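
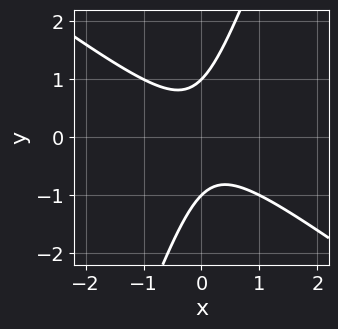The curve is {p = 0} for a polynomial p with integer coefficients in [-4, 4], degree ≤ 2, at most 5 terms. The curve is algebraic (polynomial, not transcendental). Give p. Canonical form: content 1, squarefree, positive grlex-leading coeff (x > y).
2*x^2 + 2*x*y - y^2 + 1

The degree is 2 — no degree-1 curve has this shape.
Observable constraints: among the integer gridlines, it crosses the y-axis at y ∈ {-1, 1}; it misses every integer gridline on the x-axis.
Assembling these constraints gives the stated polynomial.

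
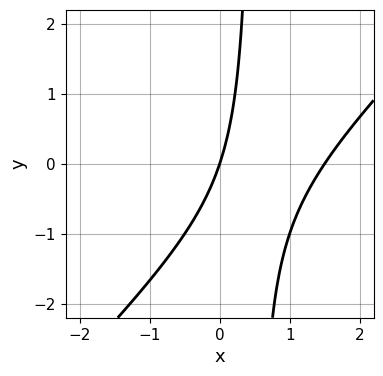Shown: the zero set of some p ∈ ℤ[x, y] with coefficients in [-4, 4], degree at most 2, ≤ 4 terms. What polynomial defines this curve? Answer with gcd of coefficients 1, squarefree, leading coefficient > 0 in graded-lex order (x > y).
1. Degree: no degree-1 curve has this shape, so deg p = 2.
2. Checking where it meets the axes: it crosses the x-axis at the gridline x = 0; it crosses the y-axis at the gridline y = 0.
3. Fitting integer coefficients to these (and the overall shape) gives p.

2*x^2 - 2*x*y - 3*x + y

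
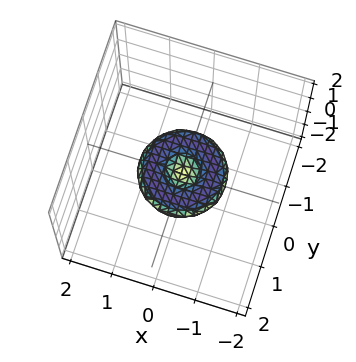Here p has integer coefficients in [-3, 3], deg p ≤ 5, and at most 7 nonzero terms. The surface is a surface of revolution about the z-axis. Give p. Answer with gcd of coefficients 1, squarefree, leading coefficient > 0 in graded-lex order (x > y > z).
(a) The degree is 4 — the shape is more complex than any degree-3 surface.
(b) Symmetries: every cross-section ⟂ z is a circle, so x, y appear only via x² + y².
(c) From the visible intercepts: one z-axis crossing is at z = 0; a circular section at z = 0 has radius exactly 1; the x-axis gridline crossings are at x ∈ {-1, 0, 1}; among the integer gridlines, it crosses the y-axis at y ∈ {-1, 0, 1}.
(d) Assembling these constraints gives the stated polynomial.

x^4 + 2*x^2*y^2 + y^4 - x^2 - y^2 + 3*z^2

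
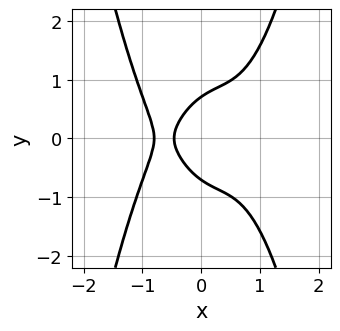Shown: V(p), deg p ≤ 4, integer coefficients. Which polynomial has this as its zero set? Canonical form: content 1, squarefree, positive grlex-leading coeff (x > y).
3*x^4 - x^2 - 2*y^2 + 2*x + 1

1. deg p = 4. The shape is more complex than any degree-3 curve.
2. Symmetries: mirror symmetry y ↦ −y ⇒ only even powers of y.
3. Reading off the gridlines: no x-intercept at any integer in the box.
4. Fitting integer coefficients to these (and the overall shape) gives p.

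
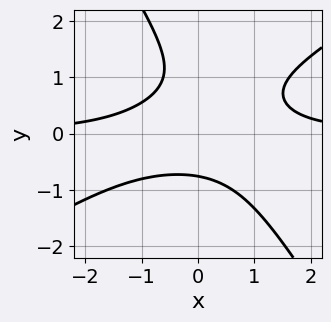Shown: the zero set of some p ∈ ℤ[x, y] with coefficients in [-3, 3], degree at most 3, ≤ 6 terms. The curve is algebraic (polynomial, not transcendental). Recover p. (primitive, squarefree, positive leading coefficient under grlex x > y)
x^2*y - x*y^2 - y^3 + y^2 - 1

1. deg p = 3. No degree-2 curve has this shape.
2. Observable constraints: the curve avoids every integer x-axis point in the box.
3. Together with the visible shape, these determine p as stated.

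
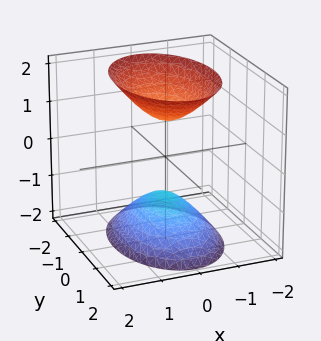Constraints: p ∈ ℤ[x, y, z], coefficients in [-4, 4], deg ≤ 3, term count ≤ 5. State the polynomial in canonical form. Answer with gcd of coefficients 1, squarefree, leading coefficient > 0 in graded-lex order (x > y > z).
2*x^2 + y^2 - z^2 + 1

1. I count 2 distinct pieces.
2. Degree: two sheets facing apart; a quadric, so deg p = 2.
3. Symmetries: the z ↦ −z reflection is a symmetry, so z appears only in even powers; the y ↦ −y reflection is a symmetry, so y appears only in even powers; the x ↦ −x reflection is a symmetry, so x appears only in even powers.
4. Observable constraints: no x-intercept at any integer in the box; the surface avoids every integer y-axis point in the box.
5. Together with the visible shape, these determine p as stated.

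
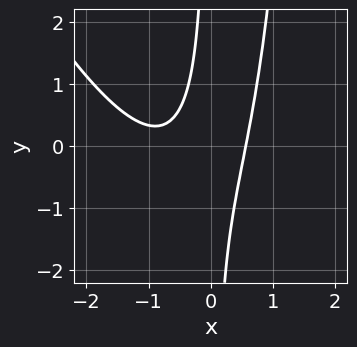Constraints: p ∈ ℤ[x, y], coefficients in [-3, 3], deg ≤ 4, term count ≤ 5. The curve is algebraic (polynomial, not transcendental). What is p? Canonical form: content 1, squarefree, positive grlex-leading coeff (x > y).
1. The degree is 3 — a generic line meets the curve in up to 3 points.
2. Against the integer gridlines: the curve avoids every integer y-axis point in the box.
3. Solving for integer coefficients yields p as stated.

2*x^3 + x^2*y + 2*x^2 - 2*x*y - 1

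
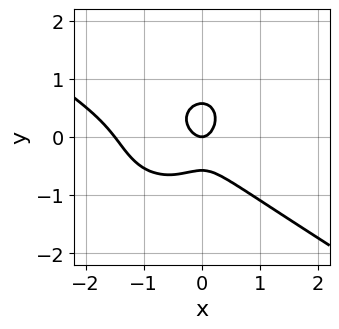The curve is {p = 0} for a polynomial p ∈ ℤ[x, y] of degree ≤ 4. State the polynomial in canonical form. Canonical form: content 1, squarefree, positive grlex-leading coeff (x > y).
2*x^3 + 2*x^2*y + 3*y^3 + 3*x^2 - y

Degree: no degree-2 curve has this shape, so deg p = 3.
Reading off the gridlines: it crosses the x-axis at the gridline x = 0; it meets the y-axis at y = 0 (among the integer gridlines).
Matching integer coefficients to the picture gives p.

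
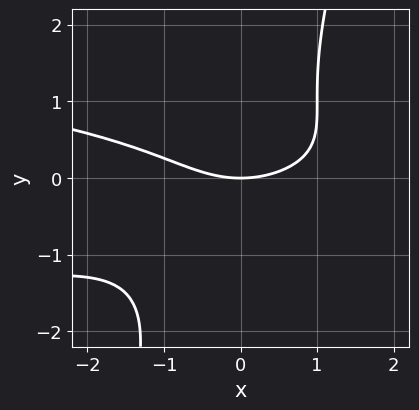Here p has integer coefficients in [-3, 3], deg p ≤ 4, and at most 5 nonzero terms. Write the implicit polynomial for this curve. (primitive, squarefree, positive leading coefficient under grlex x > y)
3*x*y^2 - y^3 + x^2 - 3*y

First, degree: the shape is more complex than any degree-2 curve, so deg p = 3.
Then, against the integer gridlines: one y-axis crossing is at y = 0; it crosses the x-axis at the gridline x = 0.
Finally, putting this together gives p.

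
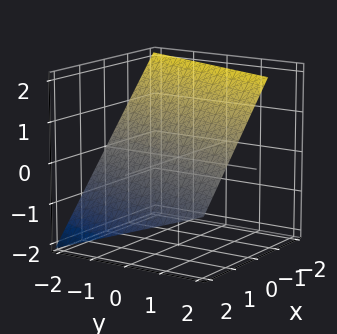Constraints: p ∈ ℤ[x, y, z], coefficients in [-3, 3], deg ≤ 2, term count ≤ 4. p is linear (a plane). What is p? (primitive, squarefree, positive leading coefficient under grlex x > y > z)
1. The degree is 1 — the surface is flat (a plane).
2. Reading off the gridlines: it crosses the y-axis at the gridline y = -2.
3. Together with the visible shape, these determine p as stated.

3*x - y + 3*z - 2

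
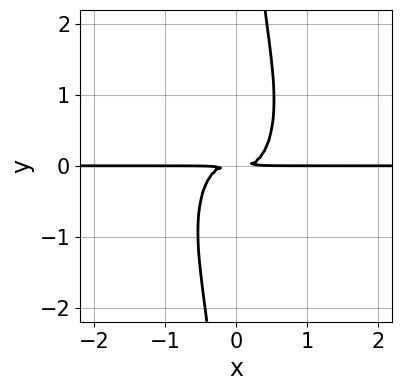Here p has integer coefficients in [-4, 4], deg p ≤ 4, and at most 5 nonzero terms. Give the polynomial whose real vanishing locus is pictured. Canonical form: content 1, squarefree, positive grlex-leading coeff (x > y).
3*x^3*y + x*y^3 - y^2

Degree: no degree-3 curve has this shape, so deg p = 4.
Observable constraints: every point of the x-axis in the box is on the curve.
Assembling these constraints gives the stated polynomial.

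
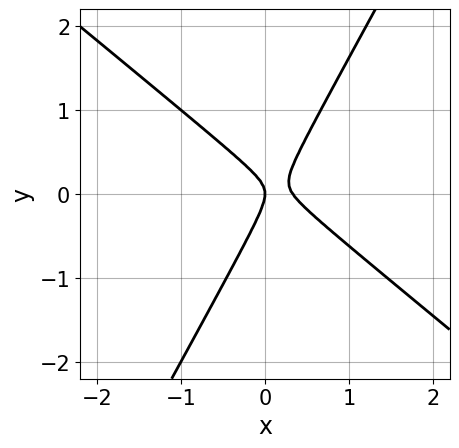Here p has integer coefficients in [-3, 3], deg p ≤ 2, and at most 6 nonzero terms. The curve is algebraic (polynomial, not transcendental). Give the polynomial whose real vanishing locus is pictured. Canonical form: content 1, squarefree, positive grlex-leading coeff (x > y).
3*x^2 + 2*x*y - 2*y^2 - x

(a) Degree: no degree-1 curve has this shape, so deg p = 2.
(b) Checking where it meets the axes: it crosses the y-axis at the gridline y = 0; it meets the x-axis at x = 0 (among the integer gridlines).
(c) Together with the visible shape, these determine p as stated.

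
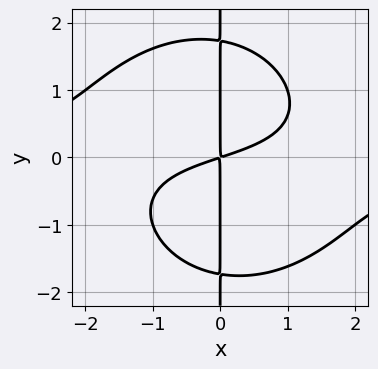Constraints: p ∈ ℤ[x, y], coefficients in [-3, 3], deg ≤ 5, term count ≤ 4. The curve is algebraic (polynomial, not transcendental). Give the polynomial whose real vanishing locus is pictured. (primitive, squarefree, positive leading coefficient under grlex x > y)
1. Degree: no degree-3 curve has this shape, so deg p = 4.
2. From the visible intercepts: the visible y-axis segment lies entirely on the curve.
3. Assembling these constraints gives the stated polynomial.

x^3*y + x*y^3 + x^2 - 3*x*y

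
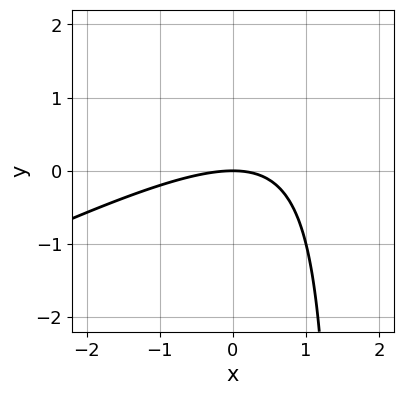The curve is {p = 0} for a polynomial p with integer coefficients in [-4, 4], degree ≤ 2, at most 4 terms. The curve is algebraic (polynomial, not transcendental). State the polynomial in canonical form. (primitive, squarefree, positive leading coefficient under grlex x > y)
The degree is 2 — the shape is more complex than any degree-1 curve.
Against the integer gridlines: it crosses the y-axis at the gridline y = 0; it meets the x-axis at x = 0 (among the integer gridlines).
Fitting integer coefficients to these (and the overall shape) gives p.

x^2 - 2*x*y + 3*y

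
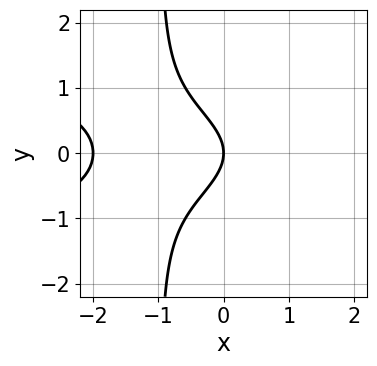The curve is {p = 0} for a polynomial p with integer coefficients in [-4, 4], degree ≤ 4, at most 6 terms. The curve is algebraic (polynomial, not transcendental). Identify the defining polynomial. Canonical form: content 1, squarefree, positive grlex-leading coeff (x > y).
2*x*y^2 + x^2 + 2*y^2 + 2*x

(a) deg p = 3. No degree-2 curve has this shape.
(b) Symmetries: mirror symmetry y ↦ −y ⇒ only even powers of y.
(c) From the axis intercepts and sections: the x-axis gridline crossings are at x ∈ {-2, 0}; it meets the y-axis at y = 0 (among the integer gridlines).
(d) Together with the visible shape, these determine p as stated.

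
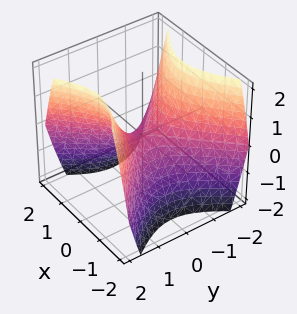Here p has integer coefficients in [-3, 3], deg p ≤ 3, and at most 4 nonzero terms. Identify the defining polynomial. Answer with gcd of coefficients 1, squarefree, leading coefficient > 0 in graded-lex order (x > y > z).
First, the degree is 2 — a hyperbolic paraboloid; a quadric.
Then, symmetries: it's symmetric under y → −y, forcing even powers of y; it's symmetric under x → −x, forcing even powers of x.
Then, observable constraints: one z-axis crossing is at z = 0; it crosses the y-axis at the gridline y = 0.
Finally, matching integer coefficients to the picture gives p.

x^2 - y^2 + z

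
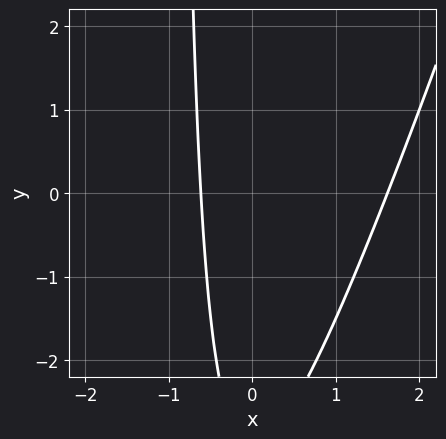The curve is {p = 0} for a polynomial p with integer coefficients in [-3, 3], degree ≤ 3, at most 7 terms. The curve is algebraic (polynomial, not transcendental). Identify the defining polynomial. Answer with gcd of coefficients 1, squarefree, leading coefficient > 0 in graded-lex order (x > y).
1. The degree is 2 — a generic line meets the curve in up to 2 points.
2. Against the integer gridlines: the curve avoids every integer y-axis point in the box.
3. Solving for integer coefficients yields p as stated.

3*x^2 - x*y - 3*x - y - 3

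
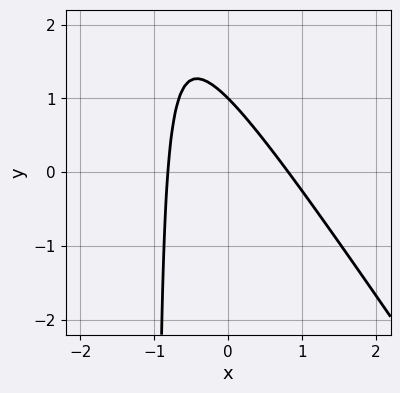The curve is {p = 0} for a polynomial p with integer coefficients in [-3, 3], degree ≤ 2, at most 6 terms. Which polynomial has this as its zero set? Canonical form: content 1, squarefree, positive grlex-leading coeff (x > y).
1. Degree: a generic line meets the curve in up to 2 points, so deg p = 2.
2. Against the integer gridlines: one y-axis crossing is at y = 1.
3. Matching integer coefficients to the picture gives p.

3*x^2 + 2*x*y + 2*y - 2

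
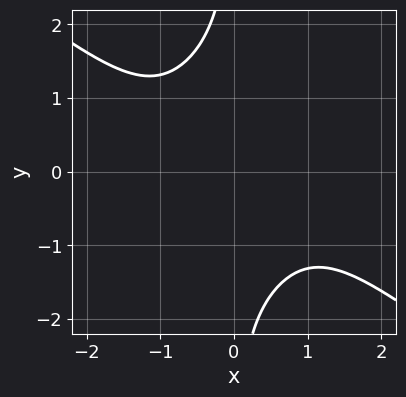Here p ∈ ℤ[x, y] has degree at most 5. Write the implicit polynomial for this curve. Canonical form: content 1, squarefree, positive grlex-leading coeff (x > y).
x^4 - x^2*y^2 + x*y^3 + 3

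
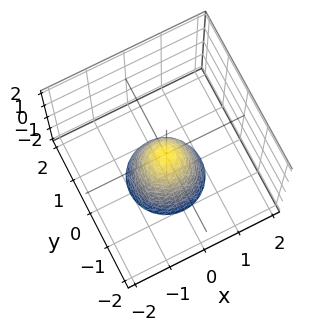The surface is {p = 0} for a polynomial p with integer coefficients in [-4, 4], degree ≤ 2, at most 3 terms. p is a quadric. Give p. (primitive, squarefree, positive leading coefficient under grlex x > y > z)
2*x^2 + 2*y^2 + z

(a) Degree: a single bowl opening along one axis; a quadric, so deg p = 2.
(b) Symmetry: every cross-section ⟂ z is a circle, so x, y appear only via x² + y².
(c) Reading off the gridlines: a circular section at z = -1 has radius between 0 and 1; it meets the y-axis at y = 0 (among the integer gridlines); it crosses the x-axis at the gridline x = 0; one z-axis crossing is at z = 0.
(d) Together with the visible shape, these determine p as stated.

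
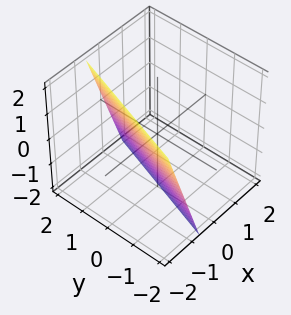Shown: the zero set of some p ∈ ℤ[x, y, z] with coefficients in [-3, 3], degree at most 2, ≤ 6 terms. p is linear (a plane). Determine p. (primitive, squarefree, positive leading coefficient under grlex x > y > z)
3*x - y + z + 2

1. deg p = 1.
2. Checking where it meets the axes: it meets the y-axis at y = 2 (among the integer gridlines); one z-axis crossing is at z = -2.
3. Assembling these constraints gives the stated polynomial.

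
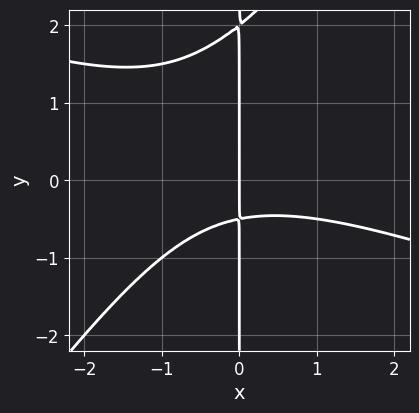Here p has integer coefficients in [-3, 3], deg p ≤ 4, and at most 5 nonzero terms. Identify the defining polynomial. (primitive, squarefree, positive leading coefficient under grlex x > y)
First, deg p = 3.
Then, from the axis intercepts and sections: it crosses the x-axis at the gridline x = 0; the visible y-axis segment lies entirely on the curve.
Finally, the integer polynomial consistent with all of this is the stated p.

x^3 + 2*x^2*y - 2*x*y^2 + 3*x*y + 2*x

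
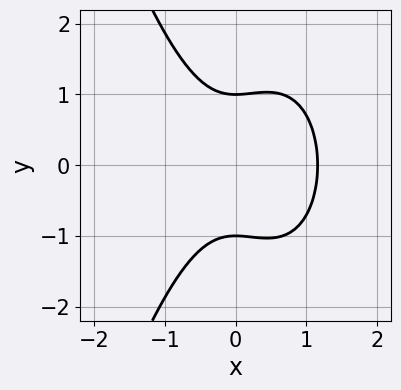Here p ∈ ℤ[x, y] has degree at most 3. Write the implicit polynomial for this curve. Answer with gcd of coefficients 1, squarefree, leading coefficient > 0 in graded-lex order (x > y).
deg p = 3. No degree-2 curve has this shape.
Symmetries: mirror symmetry y ↦ −y ⇒ only even powers of y.
From the visible intercepts: among the integer gridlines, it crosses the y-axis at y ∈ {-1, 1}.
Together with the visible shape, these determine p as stated.

3*x^3 - 2*x^2 + 2*y^2 - 2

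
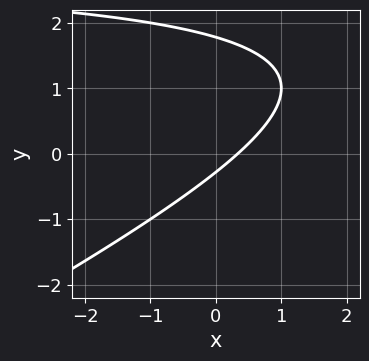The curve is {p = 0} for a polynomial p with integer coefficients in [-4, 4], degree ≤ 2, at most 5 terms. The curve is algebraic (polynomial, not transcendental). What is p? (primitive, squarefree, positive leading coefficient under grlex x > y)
x*y - 2*y^2 - 3*x + 3*y + 1

(a) Degree: the shape is more complex than any degree-1 curve, so deg p = 2.
(b) Solving for integer coefficients yields p as stated.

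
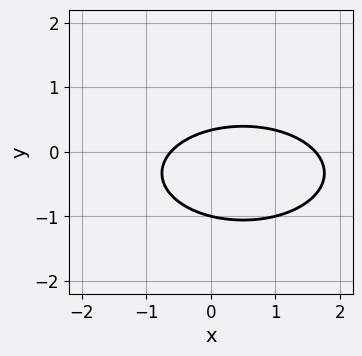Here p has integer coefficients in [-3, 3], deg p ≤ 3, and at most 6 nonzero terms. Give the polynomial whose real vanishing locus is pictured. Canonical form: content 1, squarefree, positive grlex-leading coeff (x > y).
x^2 + 3*y^2 - x + 2*y - 1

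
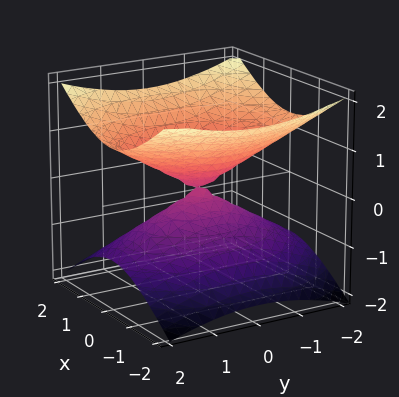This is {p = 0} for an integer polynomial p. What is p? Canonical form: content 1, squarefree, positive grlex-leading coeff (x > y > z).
deg p = 2. A double cone through the origin; a quadric.
Symmetries: mirror symmetry z ↦ −z ⇒ only even powers of z; the x ↦ −x reflection is a symmetry, so x appears only in even powers; the y ↦ −y reflection is a symmetry, so y appears only in even powers.
Checking where it meets the axes: one y-axis crossing is at y = 0; it meets the x-axis at x = 0 (among the integer gridlines).
Solving for integer coefficients yields p as stated.

2*x^2 + y^2 - 3*z^2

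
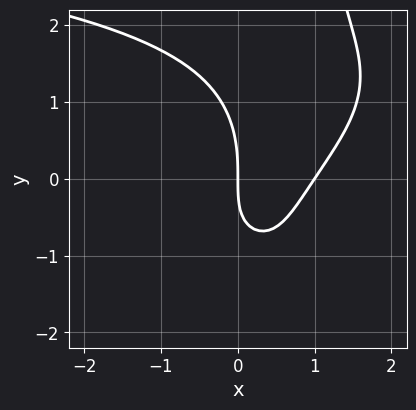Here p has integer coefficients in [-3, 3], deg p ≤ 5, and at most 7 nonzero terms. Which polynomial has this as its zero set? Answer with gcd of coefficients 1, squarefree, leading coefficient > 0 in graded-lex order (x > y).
x*y^3 - y^3 + 3*x^2 - 2*x*y - 3*x

First, degree: no degree-3 curve has this shape, so deg p = 4.
Then, from the visible intercepts: it crosses the y-axis at the gridline y = 0; among the integer gridlines, it crosses the x-axis at x ∈ {0, 1}.
Finally, fitting integer coefficients to these (and the overall shape) gives p.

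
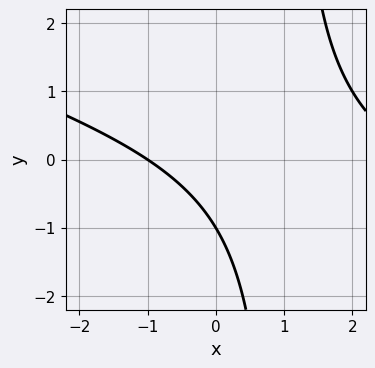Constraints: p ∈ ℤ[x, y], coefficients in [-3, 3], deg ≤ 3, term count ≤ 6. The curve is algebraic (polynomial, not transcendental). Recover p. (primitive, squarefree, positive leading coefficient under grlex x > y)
x^2 + 3*x*y - 2*x - 3*y - 3

First, the degree is 2 — no degree-1 curve has this shape.
Next, against the integer gridlines: it meets the x-axis at x = -1 (among the integer gridlines); it meets the y-axis at y = -1 (among the integer gridlines).
Finally, these observations pin down the coefficients.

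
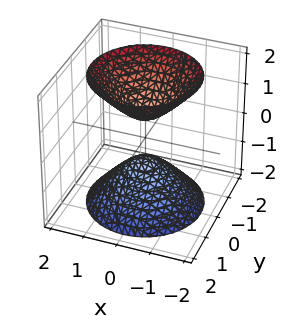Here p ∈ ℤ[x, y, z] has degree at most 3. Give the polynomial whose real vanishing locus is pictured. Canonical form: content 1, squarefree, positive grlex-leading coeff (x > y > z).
(a) There are 2 components.
(b) Degree: the shape is more complex than any degree-1 surface, so deg p = 2.
(c) Symmetries: rotational symmetry about the z-axis ⇒ p depends on x, y only through x² + y².
(d) Observable constraints: the surface avoids every integer x-axis point in the box; the surface avoids every integer y-axis point in the box; a circular section at z = 2 has radius between 1 and 2.
(e) Assembling these constraints gives the stated polynomial.

3*x^2 + 3*y^2 - 2*z^2 + 1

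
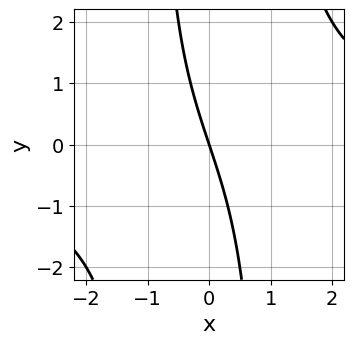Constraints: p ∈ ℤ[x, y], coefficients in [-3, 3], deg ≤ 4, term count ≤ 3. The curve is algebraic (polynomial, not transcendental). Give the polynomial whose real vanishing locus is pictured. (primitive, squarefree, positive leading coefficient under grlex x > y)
x^2*y - 3*x - y

First, the degree is 3 — the shape is more complex than any degree-2 curve.
Then, from the visible intercepts: it meets the x-axis at x = 0 (among the integer gridlines); it meets the y-axis at y = 0 (among the integer gridlines).
Finally, fitting integer coefficients to these (and the overall shape) gives p.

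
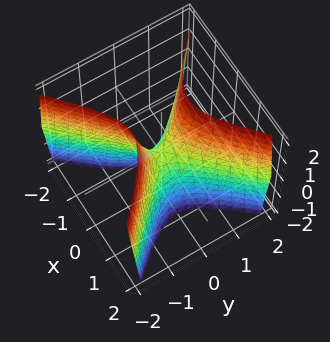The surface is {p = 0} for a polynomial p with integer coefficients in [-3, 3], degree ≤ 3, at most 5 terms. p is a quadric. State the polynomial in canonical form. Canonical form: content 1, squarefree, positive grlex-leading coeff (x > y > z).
1. deg p = 2.
2. Symmetries: mirror symmetry y ↦ −y ⇒ only even powers of y; the x ↦ −x reflection is a symmetry, so x appears only in even powers.
3. Against the integer gridlines: one z-axis crossing is at z = 0; it crosses the x-axis at the gridline x = 0.
4. The integer polynomial consistent with all of this is the stated p.

3*x^2 - 3*y^2 + z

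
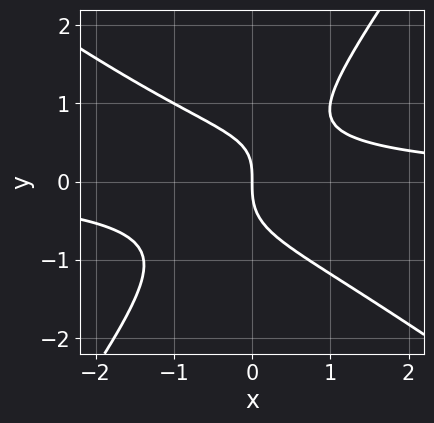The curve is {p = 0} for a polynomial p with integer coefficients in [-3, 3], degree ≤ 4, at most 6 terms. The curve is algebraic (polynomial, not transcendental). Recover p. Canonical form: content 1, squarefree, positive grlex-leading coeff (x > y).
First, the degree is 3 — the shape is more complex than any degree-2 curve.
Next, reading off the gridlines: it crosses the x-axis at the gridline x = 0; it meets the y-axis at y = 0 (among the integer gridlines).
Finally, fitting integer coefficients to these (and the overall shape) gives p.

3*x^2*y + 2*x*y^2 - 3*y^3 + x*y - 3*x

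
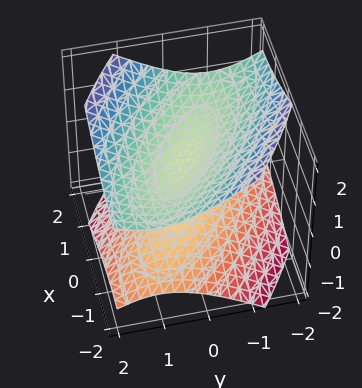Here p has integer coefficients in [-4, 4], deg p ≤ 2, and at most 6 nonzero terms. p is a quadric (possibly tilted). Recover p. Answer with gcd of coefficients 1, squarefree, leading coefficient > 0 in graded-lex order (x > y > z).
x^2 + 2*x*y + 2*y^2 - 3*z^2 + 1

(a) I count 2 distinct pieces.
(b) deg p = 2.
(c) From the visible intercepts: no x-intercept at any integer in the box; the surface avoids every integer y-axis point in the box.
(d) The integer polynomial consistent with all of this is the stated p.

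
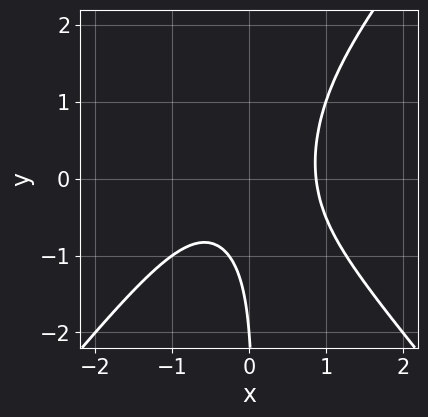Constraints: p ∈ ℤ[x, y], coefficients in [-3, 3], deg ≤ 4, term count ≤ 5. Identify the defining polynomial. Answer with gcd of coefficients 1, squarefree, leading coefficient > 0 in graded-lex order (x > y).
1. deg p = 3. A generic line meets the curve in up to 3 points.
2. From the axis intercepts and sections: one y-axis crossing is at y = -2.
3. Together with the visible shape, these determine p as stated.

3*x^3 - 2*x*y^2 + 2*x*y - y - 2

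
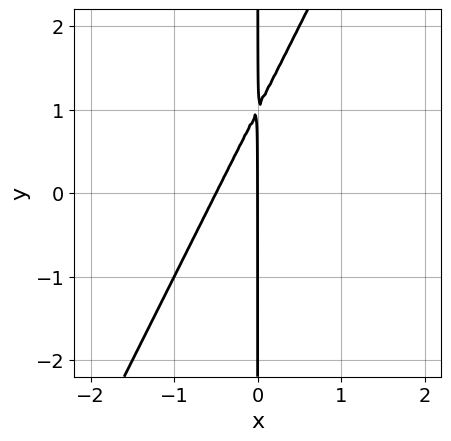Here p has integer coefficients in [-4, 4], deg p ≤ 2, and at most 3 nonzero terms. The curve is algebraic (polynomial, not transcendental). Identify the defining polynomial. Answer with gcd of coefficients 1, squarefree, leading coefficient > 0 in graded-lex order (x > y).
2*x^2 - x*y + x

The degree is 2 — the shape is more complex than any degree-1 curve.
Reading off the gridlines: it crosses the x-axis at the gridline x = 0; every point of the y-axis in the box is on the curve.
These observations pin down the coefficients.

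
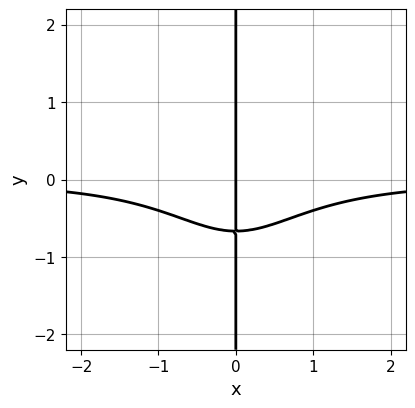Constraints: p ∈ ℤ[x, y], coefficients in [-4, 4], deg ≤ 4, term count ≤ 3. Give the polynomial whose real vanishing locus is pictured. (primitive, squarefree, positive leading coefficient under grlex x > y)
First, degree: the shape is more complex than any degree-3 curve, so deg p = 4.
Next, observable constraints: it meets the x-axis at x = 0 (among the integer gridlines); every point of the y-axis in the box is on the curve.
Finally, the integer polynomial consistent with all of this is the stated p.

2*x^3*y + 3*x*y + 2*x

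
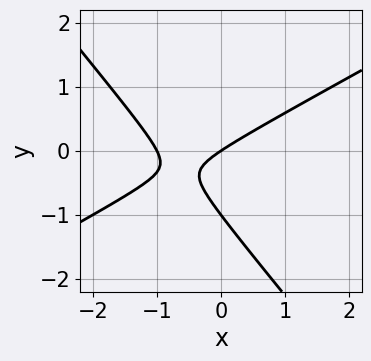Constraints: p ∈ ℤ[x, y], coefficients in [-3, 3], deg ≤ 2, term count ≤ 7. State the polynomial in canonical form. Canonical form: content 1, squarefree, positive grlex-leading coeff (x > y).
2*x^2 - 2*x*y - 3*y^2 + 2*x - 3*y

The degree is 2 — the shape is more complex than any degree-1 curve.
Against the integer gridlines: among the integer gridlines, it crosses the x-axis at x ∈ {-1, 0}; the y-axis gridline crossings are at y ∈ {-1, 0}.
These observations pin down the coefficients.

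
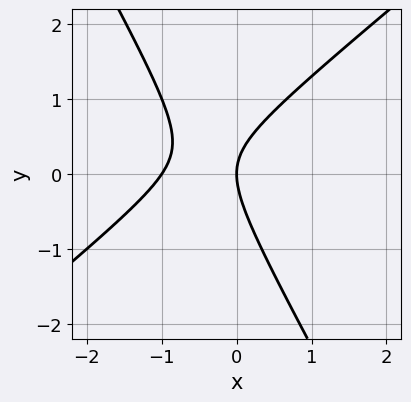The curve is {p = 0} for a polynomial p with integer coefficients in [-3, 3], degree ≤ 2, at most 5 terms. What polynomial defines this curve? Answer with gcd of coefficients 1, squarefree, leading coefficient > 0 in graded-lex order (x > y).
3*x^2 - 2*x*y - 2*y^2 + 3*x

deg p = 2.
From the axis intercepts and sections: the x-axis gridline crossings are at x ∈ {-1, 0}; one y-axis crossing is at y = 0.
Solving for integer coefficients yields p as stated.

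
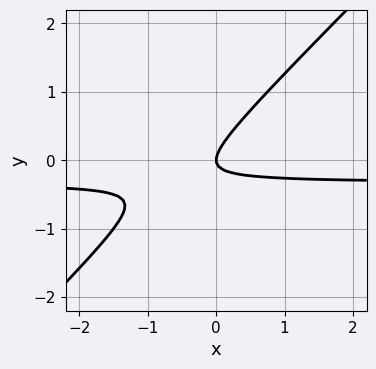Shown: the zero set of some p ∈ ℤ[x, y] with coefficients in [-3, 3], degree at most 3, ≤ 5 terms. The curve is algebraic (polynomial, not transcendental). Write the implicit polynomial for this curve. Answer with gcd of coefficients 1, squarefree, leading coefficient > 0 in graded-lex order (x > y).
3*x*y - 3*y^2 + x

deg p = 2. The shape is more complex than any degree-1 curve.
Checking where it meets the axes: it crosses the y-axis at the gridline y = 0; it crosses the x-axis at the gridline x = 0.
Matching integer coefficients to the picture gives p.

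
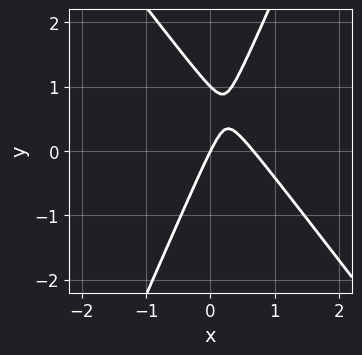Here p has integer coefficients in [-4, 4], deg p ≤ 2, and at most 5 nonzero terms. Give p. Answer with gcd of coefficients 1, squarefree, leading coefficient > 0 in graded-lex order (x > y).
3*x^2 + x*y - y^2 - 2*x + y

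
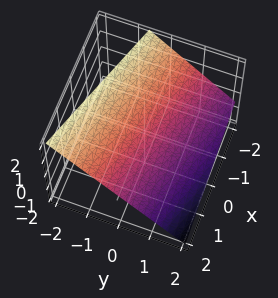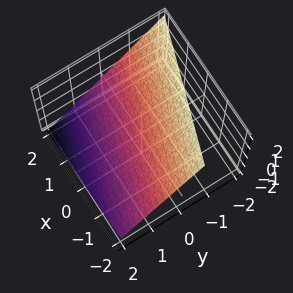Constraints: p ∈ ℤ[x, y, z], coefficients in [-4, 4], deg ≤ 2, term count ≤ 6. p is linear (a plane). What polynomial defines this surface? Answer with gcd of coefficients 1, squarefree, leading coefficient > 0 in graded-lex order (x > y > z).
x + 3*y + 3*z - 2

First, deg p = 1. Every cross-section is a straight line — this is a plane.
Next, from the visible intercepts: one x-axis crossing is at x = 2.
Finally, the integer polynomial consistent with all of this is the stated p.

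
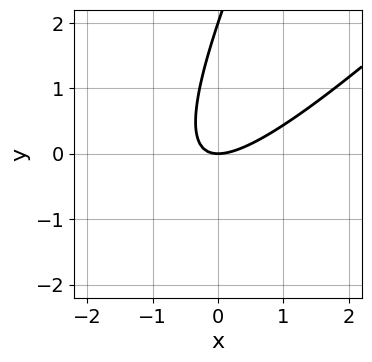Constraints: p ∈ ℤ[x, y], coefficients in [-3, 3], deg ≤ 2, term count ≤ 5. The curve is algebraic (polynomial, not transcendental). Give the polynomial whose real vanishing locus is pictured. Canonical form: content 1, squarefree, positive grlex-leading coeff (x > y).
2*x^2 - 3*x*y + y^2 - 2*y

deg p = 2. A generic line meets the curve in up to 2 points.
Checking where it meets the axes: among the integer gridlines, it crosses the y-axis at y ∈ {0, 2}; it meets the x-axis at x = 0 (among the integer gridlines).
Assembling these constraints gives the stated polynomial.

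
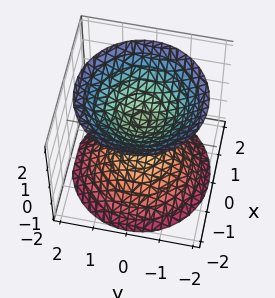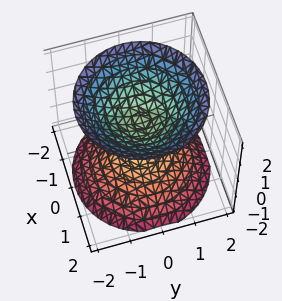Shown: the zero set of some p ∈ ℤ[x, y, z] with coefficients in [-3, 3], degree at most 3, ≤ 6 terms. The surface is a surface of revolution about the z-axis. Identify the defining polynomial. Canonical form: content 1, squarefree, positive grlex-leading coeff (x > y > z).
(a) There are 2 components.
(b) The degree is 2 — the shape is more complex than any degree-1 surface.
(c) Symmetry: every cross-section ⟂ z is a circle, so x, y appear only via x² + y².
(d) From the visible intercepts: no x-intercept at any integer in the box; a circular section at z = -2 has radius between 1 and 2; the surface avoids every integer y-axis point in the box.
(e) These observations pin down the coefficients.

2*x^2 + 2*y^2 - 2*z^2 + 1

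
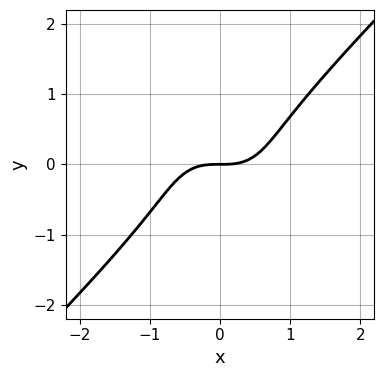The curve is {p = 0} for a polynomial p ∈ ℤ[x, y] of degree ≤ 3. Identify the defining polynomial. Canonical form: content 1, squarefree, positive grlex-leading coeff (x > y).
x^3 - y^3 - y

(a) Degree: the shape is more complex than any degree-2 curve, so deg p = 3.
(b) From the visible intercepts: it crosses the x-axis at the gridline x = 0; one y-axis crossing is at y = 0.
(c) Matching integer coefficients to the picture gives p.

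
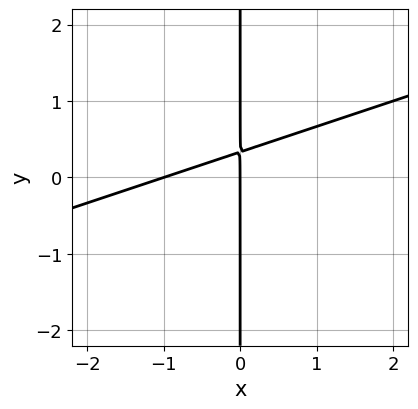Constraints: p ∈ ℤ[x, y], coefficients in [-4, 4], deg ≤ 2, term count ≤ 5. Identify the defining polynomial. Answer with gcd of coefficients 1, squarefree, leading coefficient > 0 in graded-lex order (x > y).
x^2 - 3*x*y + x

deg p = 2.
From the axis intercepts and sections: every point of the y-axis in the box is on the curve; among the integer gridlines, it crosses the x-axis at x ∈ {-1, 0}.
Putting this together gives p.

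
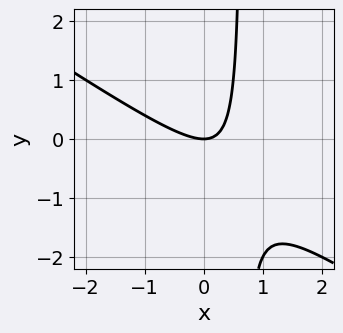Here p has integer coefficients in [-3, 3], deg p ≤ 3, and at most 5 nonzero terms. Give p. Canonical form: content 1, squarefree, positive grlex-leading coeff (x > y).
deg p = 2.
Observable constraints: one x-axis crossing is at x = 0; it crosses the y-axis at the gridline y = 0.
These observations pin down the coefficients.

2*x^2 + 3*x*y - 2*y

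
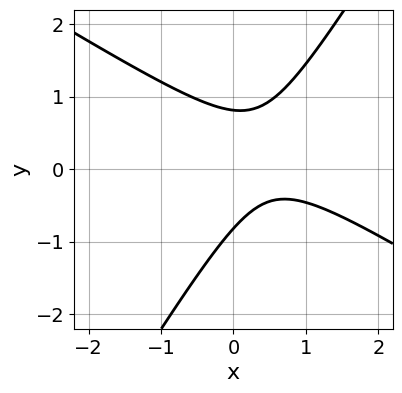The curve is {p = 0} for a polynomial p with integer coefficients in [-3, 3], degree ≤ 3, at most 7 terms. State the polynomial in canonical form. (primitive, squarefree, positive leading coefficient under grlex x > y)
1. Degree: no degree-1 curve has this shape, so deg p = 2.
2. From the visible intercepts: the curve avoids every integer x-axis point in the box.
3. Solving for integer coefficients yields p as stated.

3*x^2 + 3*x*y - 3*y^2 - 3*x + 2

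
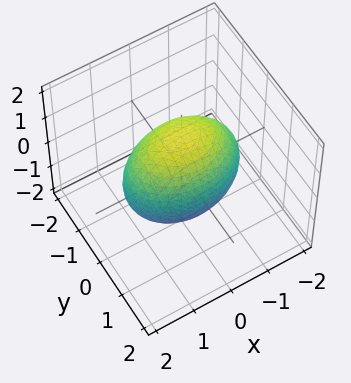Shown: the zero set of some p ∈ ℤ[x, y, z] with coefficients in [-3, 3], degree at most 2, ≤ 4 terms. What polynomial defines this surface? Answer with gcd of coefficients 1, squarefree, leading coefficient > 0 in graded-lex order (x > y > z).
x^2 + 2*y^2 + z^2 - 2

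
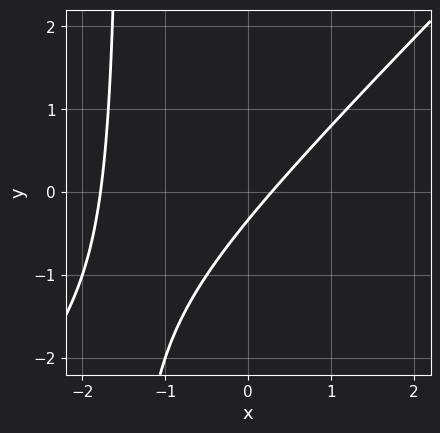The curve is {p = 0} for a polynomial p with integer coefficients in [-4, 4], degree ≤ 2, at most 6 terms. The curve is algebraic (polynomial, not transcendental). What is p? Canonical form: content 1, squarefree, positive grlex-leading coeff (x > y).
(a) Degree: no degree-1 curve has this shape, so deg p = 2.
(b) Putting this together gives p.

2*x^2 - 2*x*y + 3*x - 3*y - 1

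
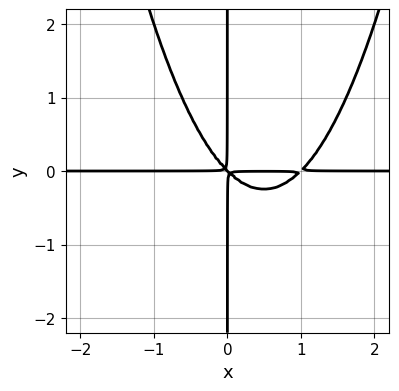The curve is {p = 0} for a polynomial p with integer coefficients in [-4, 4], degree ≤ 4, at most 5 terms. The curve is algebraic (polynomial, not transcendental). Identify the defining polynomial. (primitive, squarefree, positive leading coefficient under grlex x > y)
(a) deg p = 4. No degree-3 curve has this shape.
(b) From the axis intercepts and sections: the visible x-axis segment lies entirely on the curve; the visible y-axis segment lies entirely on the curve.
(c) Putting this together gives p.

x^3*y - x^2*y - x*y^2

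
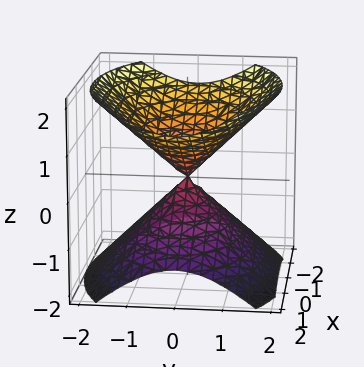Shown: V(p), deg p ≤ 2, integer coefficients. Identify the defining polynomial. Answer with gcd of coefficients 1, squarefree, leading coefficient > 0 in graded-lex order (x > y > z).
x^2 + 2*y^2 - 2*z^2

The picture has 2 separate pieces.
Degree: a double cone through the origin; a quadric, so deg p = 2.
Symmetries: the y ↦ −y reflection is a symmetry, so y appears only in even powers; the z ↦ −z reflection is a symmetry, so z appears only in even powers; it's symmetric under x → −x, forcing even powers of x.
Against the integer gridlines: it crosses the z-axis at the gridline z = 0; it meets the x-axis at x = 0 (among the integer gridlines); it crosses the y-axis at the gridline y = 0.
Solving for integer coefficients yields p as stated.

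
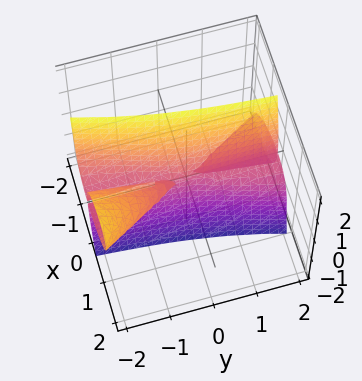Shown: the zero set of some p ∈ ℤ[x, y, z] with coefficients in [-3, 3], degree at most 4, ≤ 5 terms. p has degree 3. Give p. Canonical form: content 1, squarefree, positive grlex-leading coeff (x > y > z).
3*x^3 - 3*x^2*z + 3*x*y*z + 3*x*z^2 + z^3

(a) There are 2 components. Treating them together as one polynomial.
(b) deg p = 3. No degree-2 surface has this shape.
(c) From the axis intercepts and sections: the visible y-axis segment lies entirely on the surface; it crosses the z-axis at the gridline z = 0.
(d) Together with the visible shape, these determine p as stated.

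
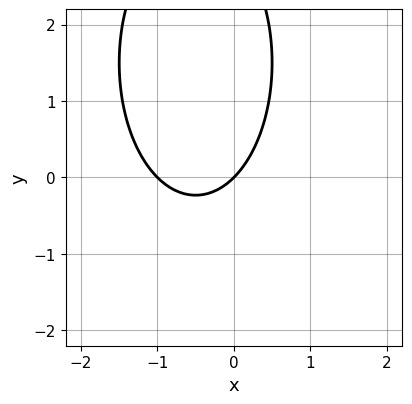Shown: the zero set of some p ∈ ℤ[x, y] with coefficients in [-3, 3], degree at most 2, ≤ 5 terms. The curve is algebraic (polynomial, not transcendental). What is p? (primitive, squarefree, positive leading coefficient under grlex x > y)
3*x^2 + y^2 + 3*x - 3*y

1. deg p = 2. No degree-1 curve has this shape.
2. From the visible intercepts: one y-axis crossing is at y = 0; among the integer gridlines, it crosses the x-axis at x ∈ {-1, 0}.
3. Assembling these constraints gives the stated polynomial.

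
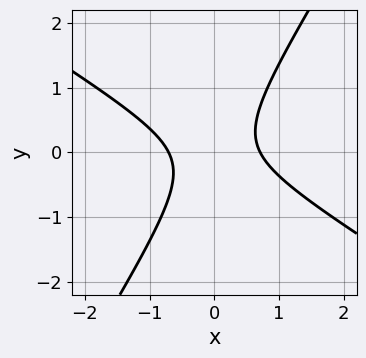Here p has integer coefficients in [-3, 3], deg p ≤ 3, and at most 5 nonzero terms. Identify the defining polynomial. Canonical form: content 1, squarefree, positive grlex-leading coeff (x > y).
2*x^2 + 2*x*y - 2*y^2 - 1

(a) The degree is 2 — no degree-1 curve has this shape.
(b) Observable constraints: the curve avoids every integer y-axis point in the box.
(c) Matching integer coefficients to the picture gives p.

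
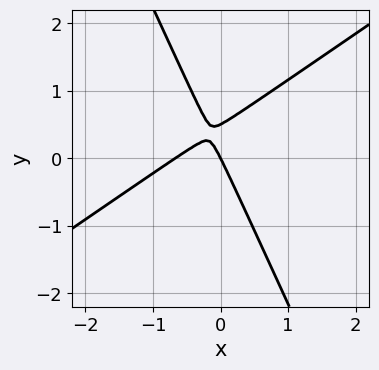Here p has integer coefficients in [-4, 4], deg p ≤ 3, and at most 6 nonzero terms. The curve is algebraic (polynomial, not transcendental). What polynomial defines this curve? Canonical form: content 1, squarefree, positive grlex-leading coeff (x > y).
(a) deg p = 2. A generic line meets the curve in up to 2 points.
(b) Observable constraints: it crosses the x-axis at the gridline x = 0; one y-axis crossing is at y = 0.
(c) The integer polynomial consistent with all of this is the stated p.

3*x^2 - 3*x*y - 2*y^2 + 2*x + y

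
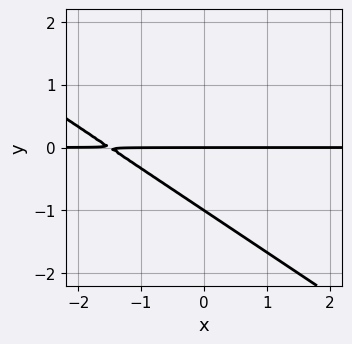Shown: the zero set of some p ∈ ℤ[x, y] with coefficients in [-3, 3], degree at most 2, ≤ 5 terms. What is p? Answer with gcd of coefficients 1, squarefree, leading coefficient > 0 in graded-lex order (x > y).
2*x*y + 3*y^2 + 3*y

1. The degree is 2 — the shape is more complex than any degree-1 curve.
2. From the visible intercepts: the visible x-axis segment lies entirely on the curve; among the integer gridlines, it crosses the y-axis at y ∈ {-1, 0}.
3. The integer polynomial consistent with all of this is the stated p.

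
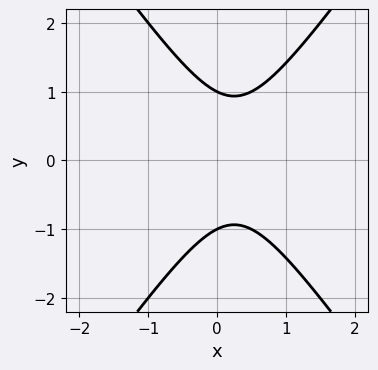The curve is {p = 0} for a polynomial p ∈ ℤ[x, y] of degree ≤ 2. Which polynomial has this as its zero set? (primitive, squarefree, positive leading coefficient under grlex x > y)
2*x^2 - y^2 - x + 1

1. Degree: the shape is more complex than any degree-1 curve, so deg p = 2.
2. Symmetries: the y ↦ −y reflection is a symmetry, so y appears only in even powers.
3. Observable constraints: it misses every integer gridline on the x-axis; the y-axis gridline crossings are at y ∈ {-1, 1}.
4. Putting this together gives p.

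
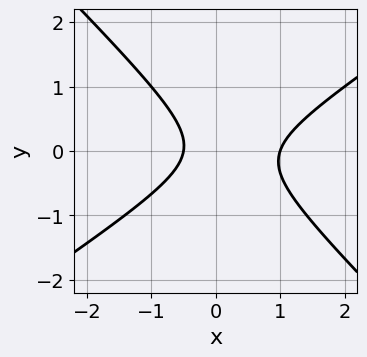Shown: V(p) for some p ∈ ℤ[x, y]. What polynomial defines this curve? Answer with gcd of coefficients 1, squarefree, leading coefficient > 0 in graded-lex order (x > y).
The degree is 2 — no degree-1 curve has this shape.
From the visible intercepts: it misses every integer gridline on the y-axis; it meets the x-axis at x = 1 (among the integer gridlines).
Matching integer coefficients to the picture gives p.

2*x^2 - x*y - 3*y^2 - x - 1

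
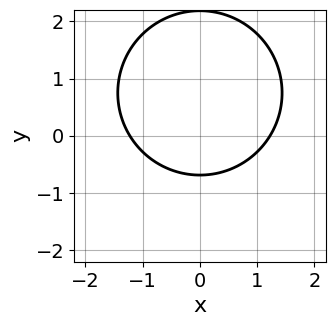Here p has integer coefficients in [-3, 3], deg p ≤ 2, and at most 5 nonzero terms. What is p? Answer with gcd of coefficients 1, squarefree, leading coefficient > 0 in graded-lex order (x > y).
2*x^2 + 2*y^2 - 3*y - 3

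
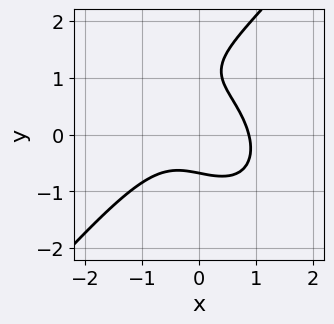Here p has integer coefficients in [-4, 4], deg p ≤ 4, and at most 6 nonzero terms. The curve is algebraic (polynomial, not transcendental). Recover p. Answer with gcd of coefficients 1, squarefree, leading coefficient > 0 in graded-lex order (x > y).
3*x^3 - 2*y^3 + 2*x*y + 3*y^2 - 2

First, the degree is 3 — the shape is more complex than any degree-2 curve.
Finally, the integer polynomial consistent with all of this is the stated p.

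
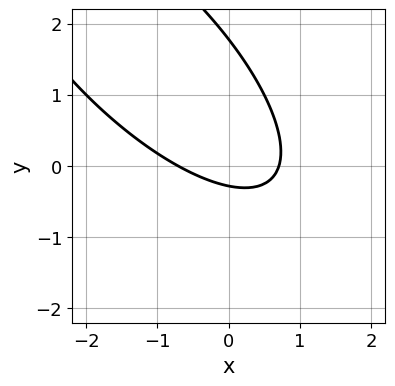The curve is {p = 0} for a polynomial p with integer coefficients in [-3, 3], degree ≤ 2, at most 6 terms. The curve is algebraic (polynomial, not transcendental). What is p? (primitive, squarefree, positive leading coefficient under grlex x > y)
2*x^2 + 3*x*y + 2*y^2 - 3*y - 1

First, deg p = 2.
Finally, solving for integer coefficients yields p as stated.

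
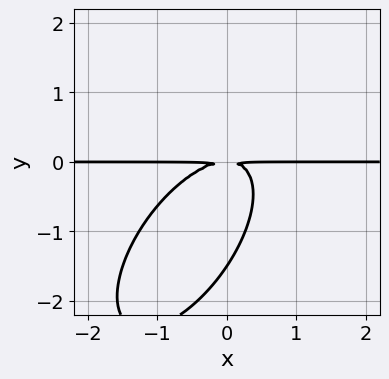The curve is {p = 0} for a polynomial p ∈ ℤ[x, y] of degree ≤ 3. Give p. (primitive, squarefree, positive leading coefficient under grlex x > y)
3*x^2*y - 3*x*y^2 + 2*y^3 + 3*y^2

First, the degree is 3 — a generic line meets the curve in up to 3 points.
Then, reading off the gridlines: the visible x-axis segment lies entirely on the curve.
Finally, the integer polynomial consistent with all of this is the stated p.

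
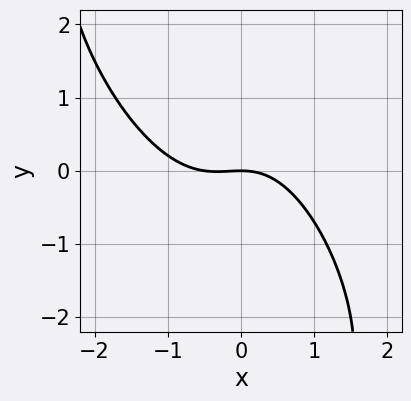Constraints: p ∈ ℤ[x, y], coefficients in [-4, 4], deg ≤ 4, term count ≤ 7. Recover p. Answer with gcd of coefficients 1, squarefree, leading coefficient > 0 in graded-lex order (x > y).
2*x^3 + 2*x^2*y + x*y^2 + x^2 + 3*y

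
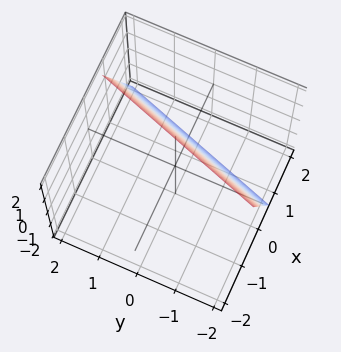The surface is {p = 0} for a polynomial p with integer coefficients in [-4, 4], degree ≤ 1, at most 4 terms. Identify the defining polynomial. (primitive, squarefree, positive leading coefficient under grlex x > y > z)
3*x - y + z - 2

1. deg p = 1. The surface is flat (a plane).
2. Against the integer gridlines: it meets the z-axis at z = 2 (among the integer gridlines); it meets the y-axis at y = -2 (among the integer gridlines).
3. Solving for integer coefficients yields p as stated.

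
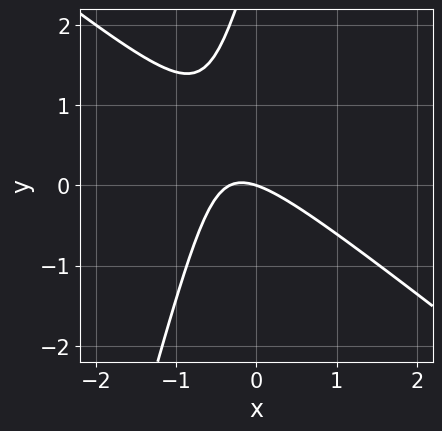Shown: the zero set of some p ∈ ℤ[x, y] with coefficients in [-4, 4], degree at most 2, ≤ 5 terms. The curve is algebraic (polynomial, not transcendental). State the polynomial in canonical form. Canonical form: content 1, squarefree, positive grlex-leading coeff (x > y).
3*x^2 + 3*x*y - y^2 + x + 3*y

(a) Degree: a generic line meets the curve in up to 2 points, so deg p = 2.
(b) Checking where it meets the axes: one y-axis crossing is at y = 0; it crosses the x-axis at the gridline x = 0.
(c) Assembling these constraints gives the stated polynomial.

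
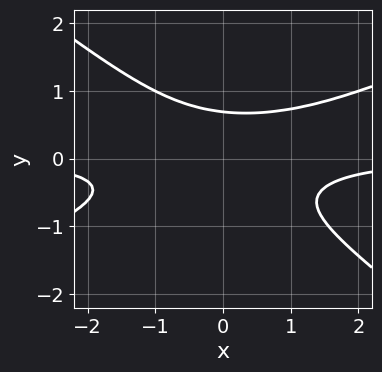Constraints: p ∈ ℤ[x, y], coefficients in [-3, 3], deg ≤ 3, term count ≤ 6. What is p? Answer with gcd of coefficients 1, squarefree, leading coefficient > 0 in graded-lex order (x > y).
x^2*y - x*y^2 - 3*y^3 + 1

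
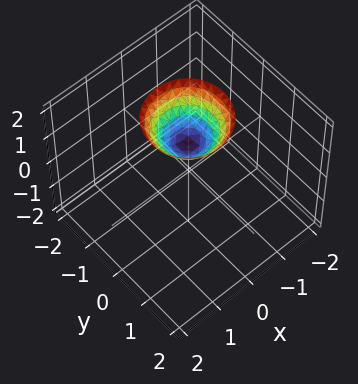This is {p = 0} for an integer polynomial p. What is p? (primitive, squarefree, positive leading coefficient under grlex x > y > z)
x^2 + y^2 - z + 1

Degree: the shape is more complex than any degree-1 surface, so deg p = 2.
Symmetries: every cross-section ⟂ z is a circle, so x, y appear only via x² + y².
Observable constraints: it misses every integer gridline on the x-axis; the surface avoids every integer y-axis point in the box; a circular section at z = 2 has radius exactly 1.
Putting this together gives p.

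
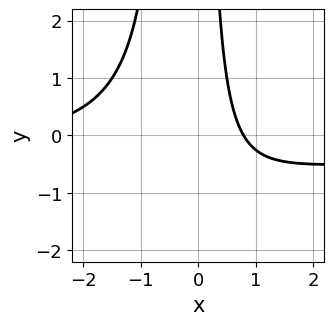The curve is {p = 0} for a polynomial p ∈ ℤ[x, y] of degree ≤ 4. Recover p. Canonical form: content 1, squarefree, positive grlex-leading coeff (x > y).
3*x^2*y + x^2 + x*y + 3*x - 3

(a) Degree: a generic line meets the curve in up to 3 points, so deg p = 3.
(b) From the visible intercepts: no y-intercept at any integer in the box.
(c) The integer polynomial consistent with all of this is the stated p.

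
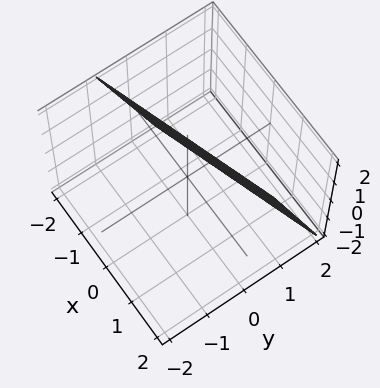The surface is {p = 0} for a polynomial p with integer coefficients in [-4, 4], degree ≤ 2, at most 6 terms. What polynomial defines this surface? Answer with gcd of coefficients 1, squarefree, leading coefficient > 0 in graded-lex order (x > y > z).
x - 3*y - z + 2

(a) The degree is 1 — the surface is flat (a plane).
(b) From the axis intercepts and sections: it meets the x-axis at x = -2 (among the integer gridlines); it crosses the z-axis at the gridline z = 2.
(c) Assembling these constraints gives the stated polynomial.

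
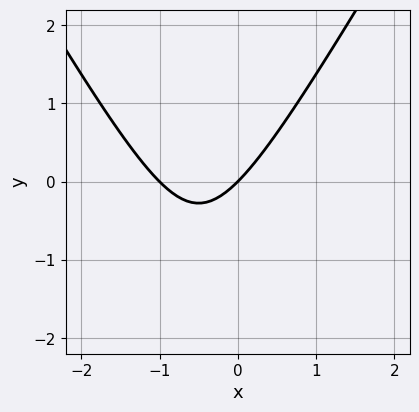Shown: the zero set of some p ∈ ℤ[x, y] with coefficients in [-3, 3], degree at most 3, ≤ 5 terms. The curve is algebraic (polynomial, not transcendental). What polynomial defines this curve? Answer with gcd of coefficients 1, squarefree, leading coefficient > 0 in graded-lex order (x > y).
(a) The degree is 2 — a generic line meets the curve in up to 2 points.
(b) Observable constraints: it crosses the y-axis at the gridline y = 0; the x-axis gridline crossings are at x ∈ {-1, 0}.
(c) Assembling these constraints gives the stated polynomial.

3*x^2 - y^2 + 3*x - 3*y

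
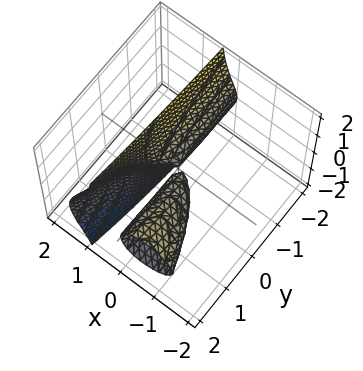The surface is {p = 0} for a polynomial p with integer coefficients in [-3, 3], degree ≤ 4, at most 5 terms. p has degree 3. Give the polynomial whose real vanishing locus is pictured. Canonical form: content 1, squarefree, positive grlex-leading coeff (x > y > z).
2*x^3 + x^2*z + 3*x*z^2 - 2*x*y - 2*z^2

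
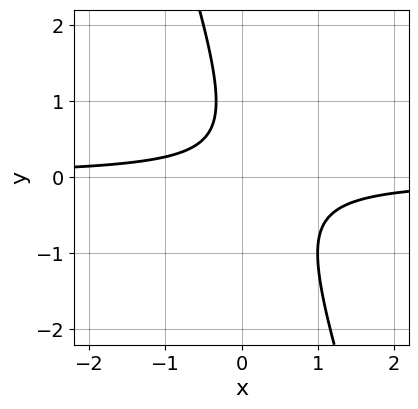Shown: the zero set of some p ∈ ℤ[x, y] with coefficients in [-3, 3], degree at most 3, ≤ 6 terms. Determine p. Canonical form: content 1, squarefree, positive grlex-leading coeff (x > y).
3*x*y + y^2 - y + 1

First, deg p = 2.
Then, against the integer gridlines: no x-intercept at any integer in the box; the curve avoids every integer y-axis point in the box.
Finally, putting this together gives p.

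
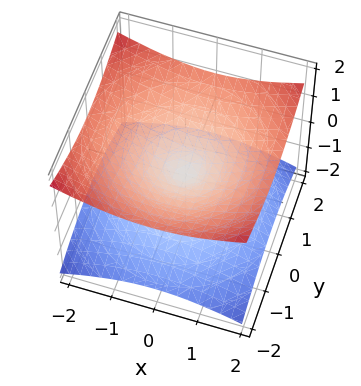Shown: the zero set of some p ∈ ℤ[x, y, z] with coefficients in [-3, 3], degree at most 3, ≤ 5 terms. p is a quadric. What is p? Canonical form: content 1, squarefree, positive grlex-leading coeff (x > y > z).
1. Degree: a double cone through the origin; a quadric, so deg p = 2.
2. Symmetries: rotational symmetry about the z-axis ⇒ p depends on x, y only through x² + y²; it's symmetric under z → −z, forcing even powers of z.
3. Reading off the gridlines: it meets the z-axis at z = 0 (among the integer gridlines); one x-axis crossing is at x = 0; one y-axis crossing is at y = 0.
4. These observations pin down the coefficients.

x^2 + y^2 - 3*z^2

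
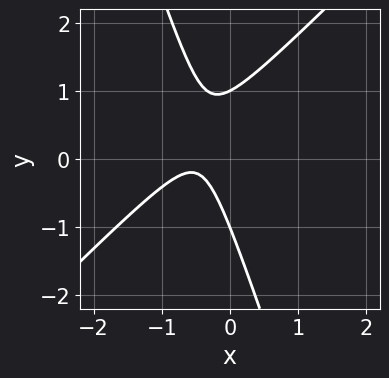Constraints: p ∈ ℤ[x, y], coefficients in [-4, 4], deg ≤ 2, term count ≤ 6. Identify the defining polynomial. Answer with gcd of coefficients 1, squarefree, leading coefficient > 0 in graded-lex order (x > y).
3*x^2 - 2*x*y - y^2 + 3*x + 1

First, deg p = 2.
Next, against the integer gridlines: the y-axis gridline crossings are at y ∈ {-1, 1}; the curve avoids every integer x-axis point in the box.
Finally, the integer polynomial consistent with all of this is the stated p.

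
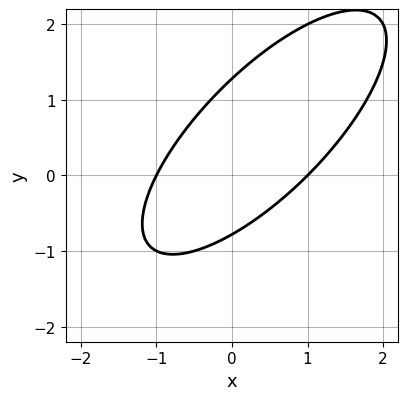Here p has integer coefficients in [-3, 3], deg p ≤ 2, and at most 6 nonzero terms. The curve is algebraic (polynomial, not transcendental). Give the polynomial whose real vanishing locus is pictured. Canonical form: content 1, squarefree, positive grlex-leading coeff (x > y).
(a) Degree: a generic line meets the curve in up to 2 points, so deg p = 2.
(b) Checking where it meets the axes: among the integer gridlines, it crosses the x-axis at x ∈ {-1, 1}.
(c) Together with the visible shape, these determine p as stated.

2*x^2 - 3*x*y + 2*y^2 - y - 2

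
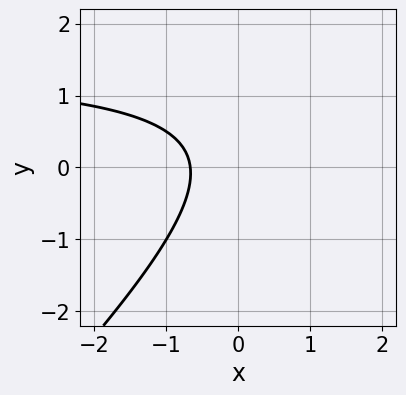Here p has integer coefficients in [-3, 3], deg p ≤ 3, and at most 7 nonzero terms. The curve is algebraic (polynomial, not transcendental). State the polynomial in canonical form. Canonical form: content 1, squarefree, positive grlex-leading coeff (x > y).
2*x*y - 2*y^2 - 3*x + y - 2

1. deg p = 2. A generic line meets the curve in up to 2 points.
2. Checking where it meets the axes: the curve avoids every integer y-axis point in the box.
3. Matching integer coefficients to the picture gives p.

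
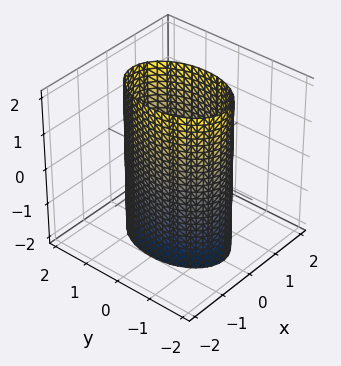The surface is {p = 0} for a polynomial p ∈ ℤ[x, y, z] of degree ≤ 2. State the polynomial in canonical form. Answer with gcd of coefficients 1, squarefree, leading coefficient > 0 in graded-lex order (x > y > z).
First, deg p = 2. A cylinder; a quadric.
Then, symmetries: the x ↦ −x reflection is a symmetry, so x appears only in even powers; mirror symmetry y ↦ −y ⇒ only even powers of y; the z ↦ −z reflection is a symmetry, so z appears only in even powers.
Then, checking where it meets the axes: the surface avoids every integer z-axis point in the box; the x-axis gridline crossings are at x ∈ {-1, 1}.
Finally, these observations pin down the coefficients.

2*x^2 + y^2 - 2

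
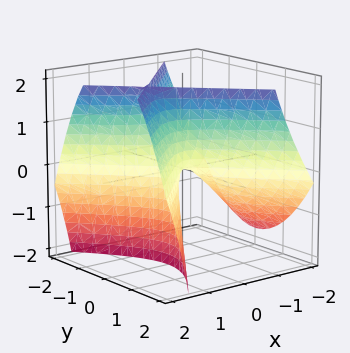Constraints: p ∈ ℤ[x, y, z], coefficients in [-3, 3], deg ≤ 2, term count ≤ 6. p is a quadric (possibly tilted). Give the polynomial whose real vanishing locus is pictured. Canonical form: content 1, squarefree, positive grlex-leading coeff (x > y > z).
2*x^2 - 2*x*z - 2*y^2 + z

(a) Degree: no degree-1 surface has this shape, so deg p = 2.
(b) Reading off the gridlines: it crosses the z-axis at the gridline z = 0; one y-axis crossing is at y = 0; it crosses the x-axis at the gridline x = 0.
(c) These observations pin down the coefficients.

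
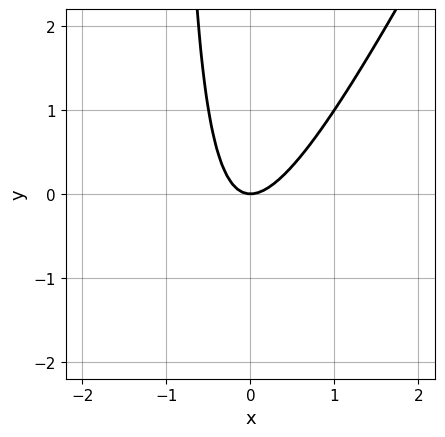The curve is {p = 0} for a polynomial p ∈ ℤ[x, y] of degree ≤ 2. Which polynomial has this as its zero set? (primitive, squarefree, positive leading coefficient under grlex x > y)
1. The degree is 2 — a generic line meets the curve in up to 2 points.
2. Reading off the gridlines: it crosses the y-axis at the gridline y = 0; one x-axis crossing is at x = 0.
3. Solving for integer coefficients yields p as stated.

2*x^2 - x*y - y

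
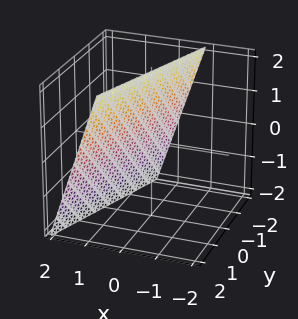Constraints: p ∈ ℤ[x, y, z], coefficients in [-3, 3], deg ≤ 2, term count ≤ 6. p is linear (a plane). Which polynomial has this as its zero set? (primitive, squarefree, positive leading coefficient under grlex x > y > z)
(a) deg p = 1.
(b) Against the integer gridlines: one y-axis crossing is at y = -2; it crosses the z-axis at the gridline z = 2.
(c) Matching integer coefficients to the picture gives p.

3*x - y + z - 2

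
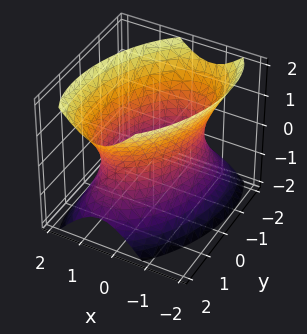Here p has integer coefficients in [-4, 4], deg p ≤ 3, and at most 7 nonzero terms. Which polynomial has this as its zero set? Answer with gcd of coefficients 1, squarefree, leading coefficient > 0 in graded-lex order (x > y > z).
2*x^2 - x*y + y^2 - z^2 - 2

First, deg p = 2.
Then, from the axis intercepts and sections: the x-axis gridline crossings are at x ∈ {-1, 1}; the surface avoids every integer z-axis point in the box.
Finally, solving for integer coefficients yields p as stated.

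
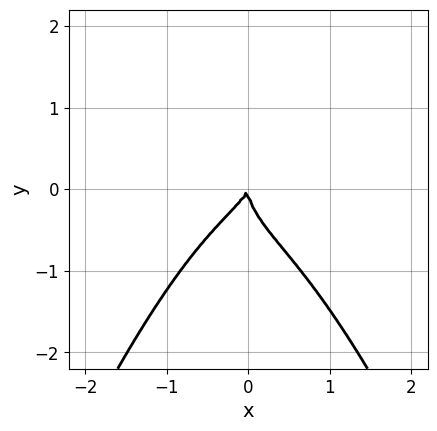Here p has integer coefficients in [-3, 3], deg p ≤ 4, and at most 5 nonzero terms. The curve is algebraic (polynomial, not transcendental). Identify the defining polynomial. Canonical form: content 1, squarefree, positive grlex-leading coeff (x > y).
3*x^4 + 2*y^3 + 2*x^2 - x*y

(a) deg p = 4. The shape is more complex than any degree-3 curve.
(b) Reading off the gridlines: one x-axis crossing is at x = 0; one y-axis crossing is at y = 0.
(c) Assembling these constraints gives the stated polynomial.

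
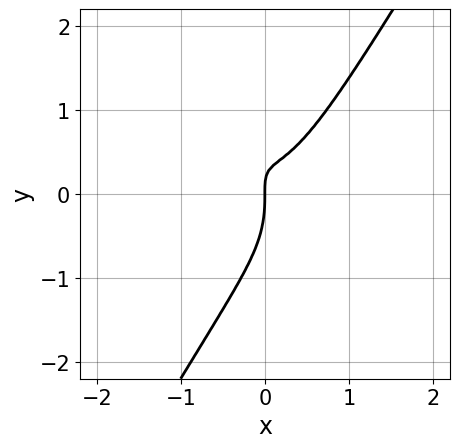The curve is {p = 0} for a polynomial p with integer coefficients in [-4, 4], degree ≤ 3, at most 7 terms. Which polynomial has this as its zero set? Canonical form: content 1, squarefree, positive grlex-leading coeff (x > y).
3*x^3 + x^2*y - y^3 - 2*x*y + x

(a) deg p = 3.
(b) Reading off the gridlines: one x-axis crossing is at x = 0; it crosses the y-axis at the gridline y = 0.
(c) Solving for integer coefficients yields p as stated.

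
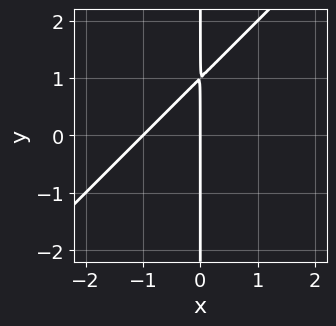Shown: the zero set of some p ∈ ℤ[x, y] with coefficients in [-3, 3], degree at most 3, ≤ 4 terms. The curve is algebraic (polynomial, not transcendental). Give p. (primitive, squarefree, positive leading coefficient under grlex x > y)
x^2 - x*y + x

First, degree: the shape is more complex than any degree-1 curve, so deg p = 2.
Next, checking where it meets the axes: among the integer gridlines, it crosses the x-axis at x ∈ {-1, 0}; every point of the y-axis in the box is on the curve.
Finally, these observations pin down the coefficients.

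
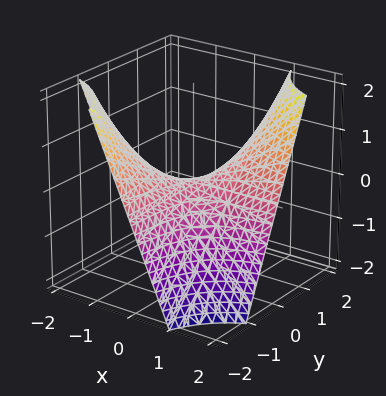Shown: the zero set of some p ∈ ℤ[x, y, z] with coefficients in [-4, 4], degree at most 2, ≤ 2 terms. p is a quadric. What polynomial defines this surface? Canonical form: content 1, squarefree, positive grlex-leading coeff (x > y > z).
x*y - z

1. deg p = 2. A saddle surface; a quadric.
2. From the visible intercepts: it meets the z-axis at z = 0 (among the integer gridlines); every point of the y-axis in the box is on the surface.
3. Fitting integer coefficients to these (and the overall shape) gives p. Check: (-2, 0, 0) on the x-axis lies on the surface, and p(-2, 0, 0) = 0. ✓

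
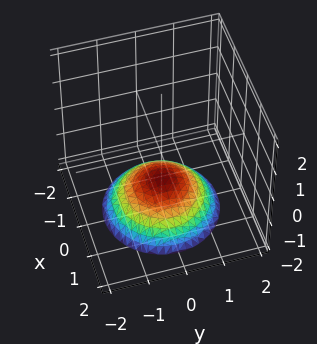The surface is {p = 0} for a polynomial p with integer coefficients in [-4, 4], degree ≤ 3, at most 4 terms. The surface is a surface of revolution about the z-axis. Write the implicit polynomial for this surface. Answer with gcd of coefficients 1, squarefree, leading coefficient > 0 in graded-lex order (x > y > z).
x^2 + y^2 + 2*z + 2

(a) deg p = 2. No degree-1 surface has this shape.
(b) Symmetries: the surface is invariant under rotation about z: p = q(x² + y², z).
(c) Against the integer gridlines: one z-axis crossing is at z = -1; a circular section at z = -2 has radius between 1 and 2; no y-intercept at any integer in the box.
(d) Matching integer coefficients to the picture gives p.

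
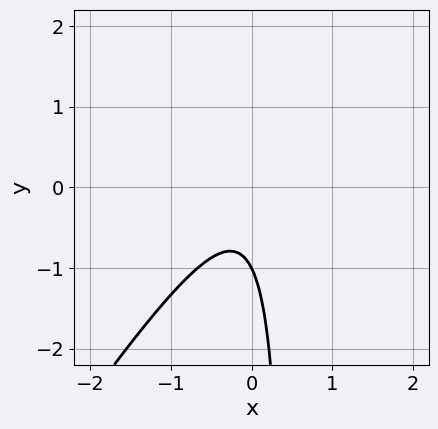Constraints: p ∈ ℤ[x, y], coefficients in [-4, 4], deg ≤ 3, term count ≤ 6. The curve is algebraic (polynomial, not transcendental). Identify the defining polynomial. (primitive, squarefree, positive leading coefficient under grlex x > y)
1. Degree: the shape is more complex than any degree-1 curve, so deg p = 2.
2. Against the integer gridlines: the curve avoids every integer x-axis point in the box; it crosses the y-axis at the gridline y = -1.
3. Putting this together gives p.

3*x^2 - 2*x*y + y + 1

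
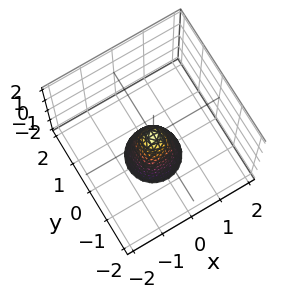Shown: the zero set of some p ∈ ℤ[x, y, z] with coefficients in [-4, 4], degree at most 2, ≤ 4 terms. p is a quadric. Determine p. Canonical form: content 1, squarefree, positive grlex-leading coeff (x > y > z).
Degree: a paraboloid; a quadric, so deg p = 2.
Symmetry: the surface is invariant under rotation about z: p = q(x² + y², z).
Against the integer gridlines: one y-axis crossing is at y = 0; it meets the z-axis at z = 0 (among the integer gridlines).
Matching integer coefficients to the picture gives p.

3*x^2 + 3*y^2 + z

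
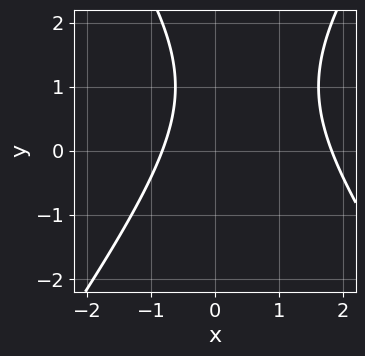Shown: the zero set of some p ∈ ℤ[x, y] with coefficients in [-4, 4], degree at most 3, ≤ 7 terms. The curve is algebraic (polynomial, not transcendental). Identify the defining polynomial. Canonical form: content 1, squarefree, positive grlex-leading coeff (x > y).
2*x^2 - y^2 - 2*x + 2*y - 3

(a) The degree is 2 — no degree-1 curve has this shape.
(b) Reading off the gridlines: no y-intercept at any integer in the box.
(c) Putting this together gives p.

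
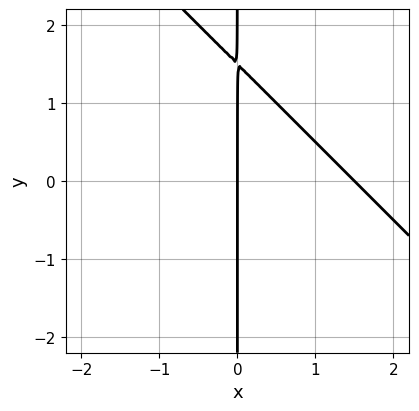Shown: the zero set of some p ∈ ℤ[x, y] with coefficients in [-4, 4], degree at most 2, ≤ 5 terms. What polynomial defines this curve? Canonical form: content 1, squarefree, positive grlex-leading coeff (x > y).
(a) deg p = 2. No degree-1 curve has this shape.
(b) From the visible intercepts: the visible y-axis segment lies entirely on the curve; it crosses the x-axis at the gridline x = 0.
(c) Fitting integer coefficients to these (and the overall shape) gives p.

2*x^2 + 2*x*y - 3*x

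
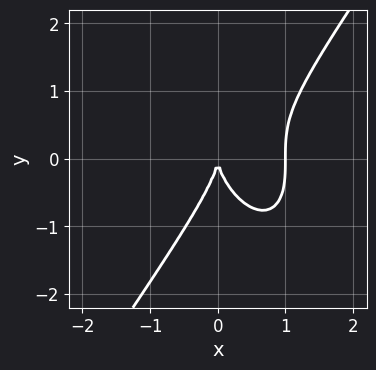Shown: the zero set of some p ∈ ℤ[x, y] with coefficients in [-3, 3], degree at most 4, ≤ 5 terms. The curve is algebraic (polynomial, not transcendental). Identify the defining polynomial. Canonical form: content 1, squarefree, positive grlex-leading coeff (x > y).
3*x^3 - y^3 - 3*x^2

First, the degree is 3 — a generic line meets the curve in up to 3 points.
Then, observable constraints: it crosses the y-axis at the gridline y = 0; among the integer gridlines, it crosses the x-axis at x ∈ {0, 1}.
Finally, solving for integer coefficients yields p as stated.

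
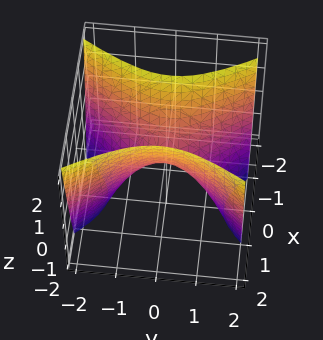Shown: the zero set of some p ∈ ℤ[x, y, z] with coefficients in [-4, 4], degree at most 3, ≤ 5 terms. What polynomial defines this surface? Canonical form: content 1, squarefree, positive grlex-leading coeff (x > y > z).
2*x^2 - y^2 - z

First, the degree is 2 — a saddle surface; a quadric.
Then, symmetries: the y ↦ −y reflection is a symmetry, so y appears only in even powers; mirror symmetry x ↦ −x ⇒ only even powers of x.
Next, observable constraints: it meets the y-axis at y = 0 (among the integer gridlines); it meets the z-axis at z = 0 (among the integer gridlines); it meets the x-axis at x = 0 (among the integer gridlines).
Finally, solving for integer coefficients yields p as stated.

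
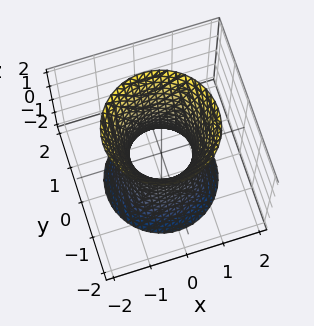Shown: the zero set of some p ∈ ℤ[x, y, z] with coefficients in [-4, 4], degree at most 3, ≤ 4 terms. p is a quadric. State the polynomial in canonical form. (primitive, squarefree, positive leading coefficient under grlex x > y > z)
3*x^2 + 3*y^2 - z^2 - 2

First, the degree is 2 — an hourglass — one-sheet hyperboloid; a quadric.
Next, symmetry: the surface is invariant under rotation about z: p = q(x² + y², z); the z ↦ −z reflection is a symmetry, so z appears only in even powers.
Then, checking where it meets the axes: a circular section at z = -1 has radius exactly 1; no z-intercept at any integer in the box.
Finally, these observations pin down the coefficients.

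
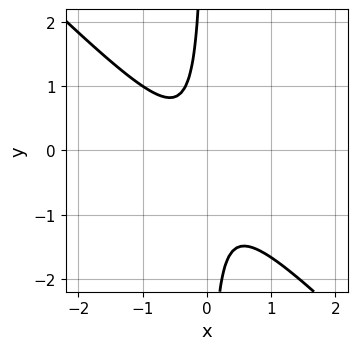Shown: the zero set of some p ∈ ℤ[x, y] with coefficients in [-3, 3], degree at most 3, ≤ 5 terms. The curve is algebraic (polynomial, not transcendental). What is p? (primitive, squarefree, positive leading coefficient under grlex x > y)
3*x^2 + 3*x*y + x + 1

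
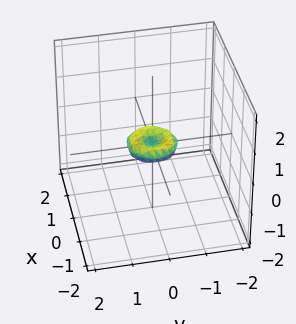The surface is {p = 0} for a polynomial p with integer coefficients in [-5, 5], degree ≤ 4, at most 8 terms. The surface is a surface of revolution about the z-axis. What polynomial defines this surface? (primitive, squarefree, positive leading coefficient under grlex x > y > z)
Degree: a generic line meets the surface in up to 4 points, so deg p = 4.
Symmetries: the surface is invariant under rotation about z: p = q(x² + y², z).
From the visible intercepts: it crosses the x-axis at the gridline x = 0; a circular section at z = 0 has radius between 0 and 1; it meets the z-axis at z = 0 (among the integer gridlines).
Solving for integer coefficients yields p as stated.

2*x^4 + 4*x^2*y^2 + 2*y^4 - x^2 - y^2 + 3*z^2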